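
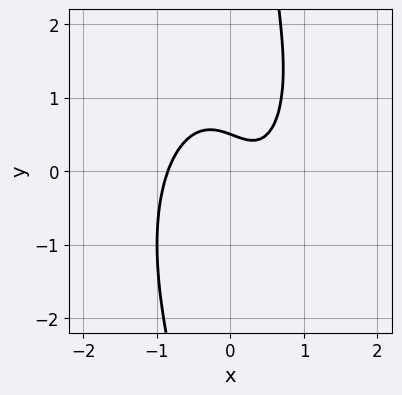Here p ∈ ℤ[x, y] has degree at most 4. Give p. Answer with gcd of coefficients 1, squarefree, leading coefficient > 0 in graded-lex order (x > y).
The degree is 3 — a generic line meets the curve in up to 3 points.
Solving for integer coefficients yields p as stated.

3*x^3 + x*y^2 - x - 2*y + 1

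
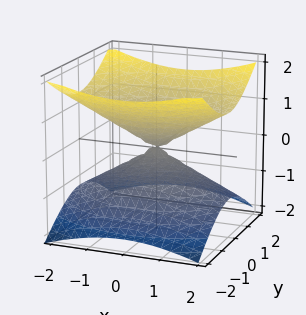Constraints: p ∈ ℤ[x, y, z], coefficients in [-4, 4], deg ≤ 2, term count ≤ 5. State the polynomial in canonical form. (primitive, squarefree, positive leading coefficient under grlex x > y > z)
1. Degree: a double cone through the origin; a quadric, so deg p = 2.
2. Symmetries: the z ↦ −z reflection is a symmetry, so z appears only in even powers; mirror symmetry x ↦ −x ⇒ only even powers of x; it's symmetric under y → −y, forcing even powers of y.
3. Checking where it meets the axes: it meets the z-axis at z = 0 (among the integer gridlines); one y-axis crossing is at y = 0; it crosses the x-axis at the gridline x = 0.
4. Putting this together gives p.

x^2 + 2*y^2 - 3*z^2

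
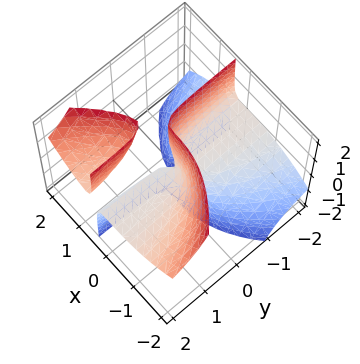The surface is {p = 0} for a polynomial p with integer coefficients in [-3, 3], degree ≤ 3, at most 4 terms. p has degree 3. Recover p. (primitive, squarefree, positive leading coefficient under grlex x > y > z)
x^3 - 2*x*y*z + y*z

First, the picture has 3 separate pieces. They look like related sheets of one shape, so recover p as a whole.
Then, degree: no degree-2 surface has this shape, so deg p = 3.
Then, reading off the gridlines: the visible y-axis segment lies entirely on the surface; it meets the x-axis at x = 0 (among the integer gridlines); the visible z-axis segment lies entirely on the surface.
Finally, fitting integer coefficients to these (and the overall shape) gives p.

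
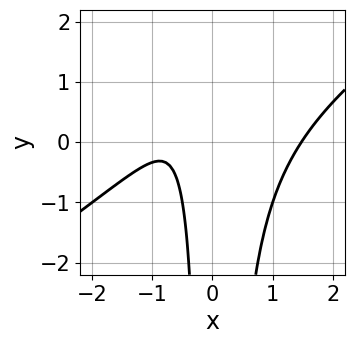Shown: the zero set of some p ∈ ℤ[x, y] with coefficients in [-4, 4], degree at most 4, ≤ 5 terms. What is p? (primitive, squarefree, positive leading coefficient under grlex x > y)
2*x^3 - 3*x^2*y - 3*x - 2

(a) Degree: no degree-2 curve has this shape, so deg p = 3.
(b) Against the integer gridlines: it misses every integer gridline on the y-axis.
(c) Assembling these constraints gives the stated polynomial.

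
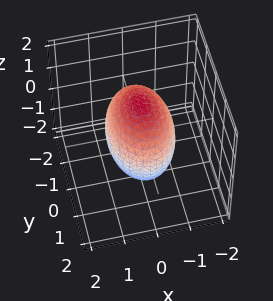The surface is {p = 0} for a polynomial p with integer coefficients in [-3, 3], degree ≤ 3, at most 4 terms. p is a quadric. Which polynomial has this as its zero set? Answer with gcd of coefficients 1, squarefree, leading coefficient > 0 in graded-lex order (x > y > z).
2*x^2 + y^2 + z^2 - 2

First, the degree is 2 — a closed, bounded, convex surface; a quadric.
Next, symmetries: the y ↦ −y reflection is a symmetry, so y appears only in even powers; the x ↦ −x reflection is a symmetry, so x appears only in even powers; it's symmetric under z → −z, forcing even powers of z.
Then, observable constraints: among the integer gridlines, it crosses the x-axis at x ∈ {-1, 1}.
Finally, these observations pin down the coefficients.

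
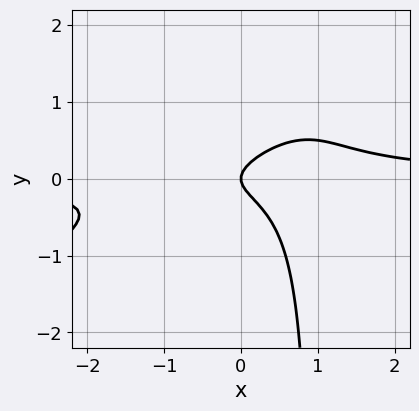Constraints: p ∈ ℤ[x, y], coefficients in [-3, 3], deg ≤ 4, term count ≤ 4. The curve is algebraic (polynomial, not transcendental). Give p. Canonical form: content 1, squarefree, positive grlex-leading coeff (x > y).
2*x^2*y - 3*x*y^2 + 3*y^2 - x

1. deg p = 3. A generic line meets the curve in up to 3 points.
2. Checking where it meets the axes: one x-axis crossing is at x = 0; one y-axis crossing is at y = 0.
3. Together with the visible shape, these determine p as stated.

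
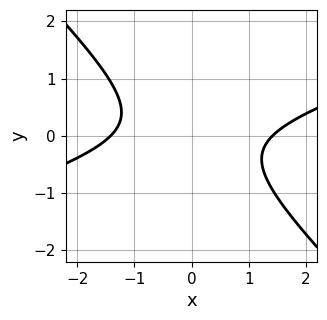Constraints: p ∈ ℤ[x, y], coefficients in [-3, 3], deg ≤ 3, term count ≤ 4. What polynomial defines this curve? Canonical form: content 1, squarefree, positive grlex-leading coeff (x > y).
x^2 - 2*x*y - 3*y^2 - 2

1. Degree: the shape is more complex than any degree-1 curve, so deg p = 2.
2. Observable constraints: it misses every integer gridline on the y-axis.
3. The integer polynomial consistent with all of this is the stated p.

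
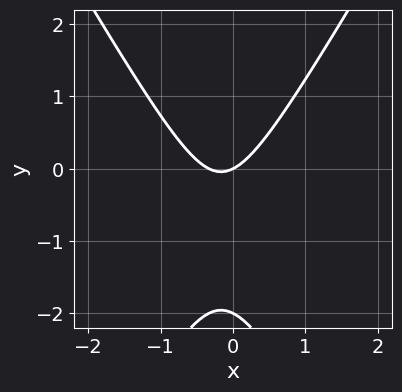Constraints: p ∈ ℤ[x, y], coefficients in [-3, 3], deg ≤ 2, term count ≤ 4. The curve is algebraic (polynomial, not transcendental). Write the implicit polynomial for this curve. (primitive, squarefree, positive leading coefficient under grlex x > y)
(a) The degree is 2 — the shape is more complex than any degree-1 curve.
(b) From the axis intercepts and sections: the y-axis gridline crossings are at y ∈ {-2, 0}; it crosses the x-axis at the gridline x = 0.
(c) Assembling these constraints gives the stated polynomial.

3*x^2 - y^2 + x - 2*y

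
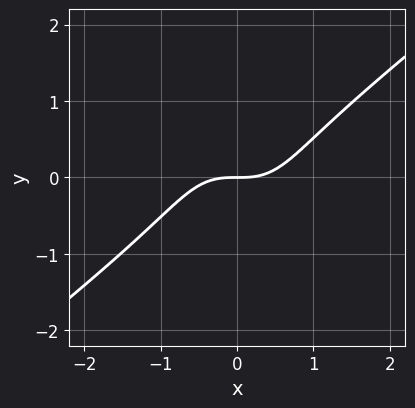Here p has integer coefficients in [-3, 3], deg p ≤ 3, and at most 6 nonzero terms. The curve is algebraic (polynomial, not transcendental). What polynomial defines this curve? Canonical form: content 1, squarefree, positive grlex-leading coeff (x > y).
First, the degree is 3 — a generic line meets the curve in up to 3 points.
Next, observable constraints: it meets the y-axis at y = 0 (among the integer gridlines); it meets the x-axis at x = 0 (among the integer gridlines).
Finally, together with the visible shape, these determine p as stated.

3*x^3 - 2*x^2*y - 3*y^3 - 3*y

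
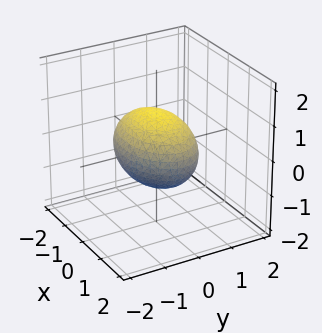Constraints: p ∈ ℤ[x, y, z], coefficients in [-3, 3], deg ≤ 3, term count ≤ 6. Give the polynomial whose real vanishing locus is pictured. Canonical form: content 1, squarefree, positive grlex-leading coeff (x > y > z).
x^2 + 2*y^2 + 2*z^2 - 2

First, degree: a closed, bounded, convex surface; a quadric, so deg p = 2.
Next, symmetries: mirror symmetry z ↦ −z ⇒ only even powers of z; mirror symmetry y ↦ −y ⇒ only even powers of y; the x ↦ −x reflection is a symmetry, so x appears only in even powers.
Next, from the axis intercepts and sections: among the integer gridlines, it crosses the y-axis at y ∈ {-1, 1}; among the integer gridlines, it crosses the z-axis at z ∈ {-1, 1}.
Finally, solving for integer coefficients yields p as stated.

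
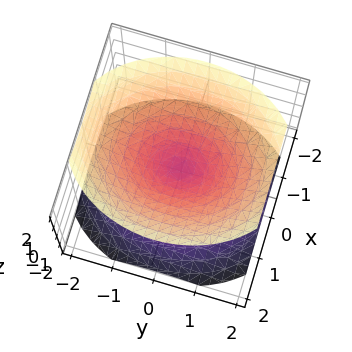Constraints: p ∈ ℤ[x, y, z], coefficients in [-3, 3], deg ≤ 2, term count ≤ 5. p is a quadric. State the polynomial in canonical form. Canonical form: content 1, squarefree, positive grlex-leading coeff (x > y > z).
3*x^2 + 2*y^2 - 3*z^2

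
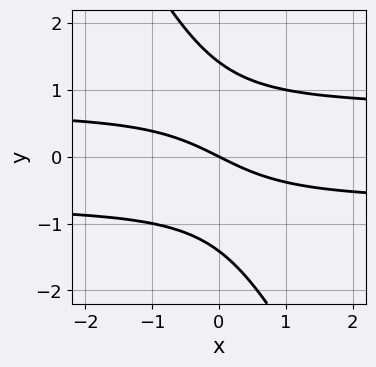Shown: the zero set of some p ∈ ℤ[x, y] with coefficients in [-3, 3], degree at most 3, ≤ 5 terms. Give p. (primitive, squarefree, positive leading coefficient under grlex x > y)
2*x*y^2 + y^3 - x - 2*y

(a) Degree: the shape is more complex than any degree-2 curve, so deg p = 3.
(b) Checking where it meets the axes: it meets the y-axis at y = 0 (among the integer gridlines); it meets the x-axis at x = 0 (among the integer gridlines).
(c) Putting this together gives p.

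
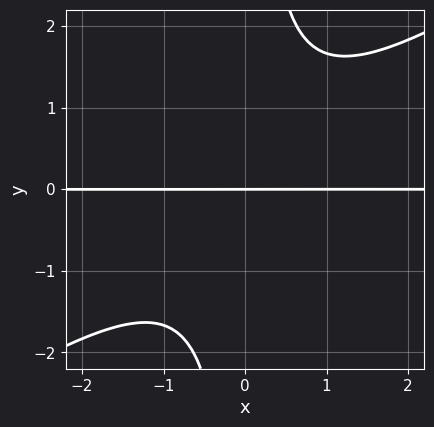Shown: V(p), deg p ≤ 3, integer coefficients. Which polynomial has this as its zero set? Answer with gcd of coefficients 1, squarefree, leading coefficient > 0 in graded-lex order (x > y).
First, the degree is 3 — the shape is more complex than any degree-2 curve.
Next, checking where it meets the axes: it meets the y-axis at y = 0 (among the integer gridlines); the visible x-axis segment lies entirely on the curve.
Finally, fitting integer coefficients to these (and the overall shape) gives p.

2*x^2*y - 3*x*y^2 + 3*y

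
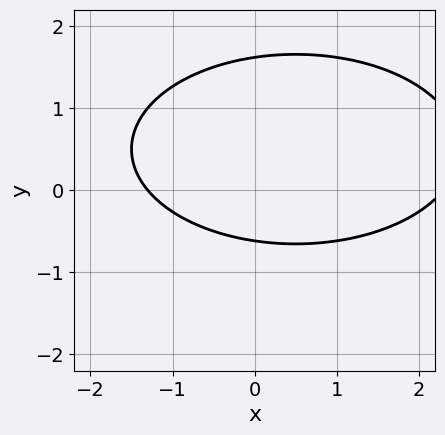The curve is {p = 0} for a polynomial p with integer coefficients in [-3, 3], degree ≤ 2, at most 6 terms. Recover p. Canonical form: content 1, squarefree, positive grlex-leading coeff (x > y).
x^2 + 3*y^2 - x - 3*y - 3

The degree is 2 — no degree-1 curve has this shape.
Putting this together gives p.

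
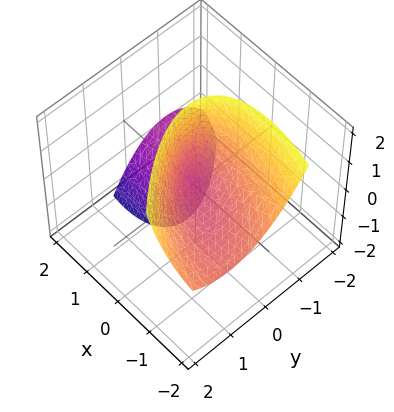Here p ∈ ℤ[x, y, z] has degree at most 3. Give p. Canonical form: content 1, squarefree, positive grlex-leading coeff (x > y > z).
x^2 + 2*x*y + 2*x*z + 2*y^2 - z

1. I count 2 distinct pieces. Treating them together as one polynomial.
2. deg p = 2. A generic line meets the surface in up to 2 points.
3. From the axis intercepts and sections: it crosses the x-axis at the gridline x = 0; it meets the z-axis at z = 0 (among the integer gridlines); it meets the y-axis at y = 0 (among the integer gridlines).
4. Assembling these constraints gives the stated polynomial.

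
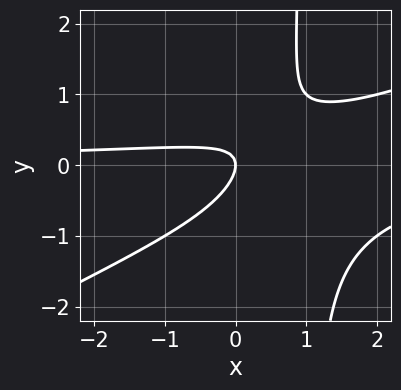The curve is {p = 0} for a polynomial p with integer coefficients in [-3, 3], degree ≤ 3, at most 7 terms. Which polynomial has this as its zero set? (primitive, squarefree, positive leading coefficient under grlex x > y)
x^2*y - 2*x*y^2 - 2*x*y + 2*y^2 + x

1. The degree is 3 — the shape is more complex than any degree-2 curve.
2. Observable constraints: it crosses the x-axis at the gridline x = 0; it crosses the y-axis at the gridline y = 0.
3. Matching integer coefficients to the picture gives p.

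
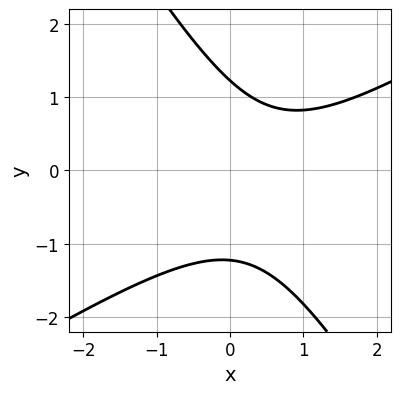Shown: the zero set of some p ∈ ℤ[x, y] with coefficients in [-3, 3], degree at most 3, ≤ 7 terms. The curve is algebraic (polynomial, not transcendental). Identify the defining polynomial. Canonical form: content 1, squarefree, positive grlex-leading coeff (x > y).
The degree is 2 — the shape is more complex than any degree-1 curve.
From the axis intercepts and sections: it misses every integer gridline on the x-axis.
Matching integer coefficients to the picture gives p.

2*x^2 - 2*x*y - 2*y^2 - 2*x + 3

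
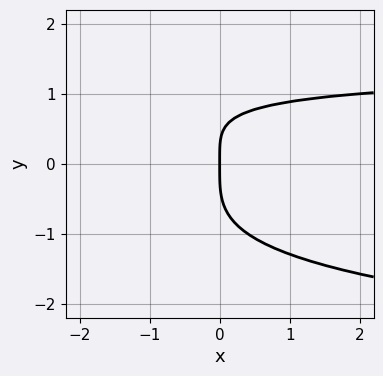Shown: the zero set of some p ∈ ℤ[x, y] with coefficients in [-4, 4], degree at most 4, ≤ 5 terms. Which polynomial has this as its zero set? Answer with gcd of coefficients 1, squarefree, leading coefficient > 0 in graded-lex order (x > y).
Degree: the shape is more complex than any degree-3 curve, so deg p = 4.
From the axis intercepts and sections: one y-axis crossing is at y = 0; it crosses the x-axis at the gridline x = 0.
These observations pin down the coefficients.

2*y^4 + 2*x*y - 3*x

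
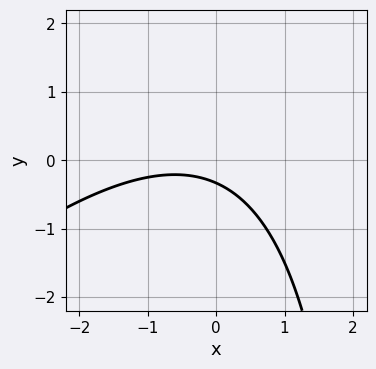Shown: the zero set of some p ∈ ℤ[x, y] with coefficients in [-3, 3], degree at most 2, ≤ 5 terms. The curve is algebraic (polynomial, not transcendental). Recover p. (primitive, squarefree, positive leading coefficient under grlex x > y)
x^2 - x*y + x + 3*y + 1

The degree is 2 — the shape is more complex than any degree-1 curve.
Against the integer gridlines: it misses every integer gridline on the x-axis.
Solving for integer coefficients yields p as stated.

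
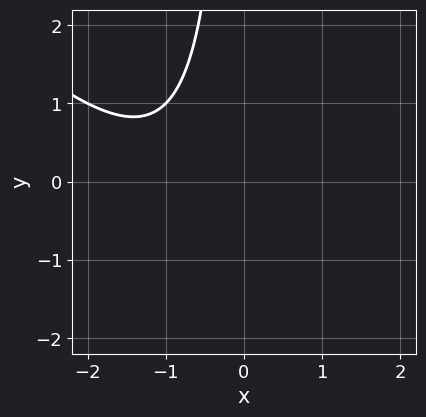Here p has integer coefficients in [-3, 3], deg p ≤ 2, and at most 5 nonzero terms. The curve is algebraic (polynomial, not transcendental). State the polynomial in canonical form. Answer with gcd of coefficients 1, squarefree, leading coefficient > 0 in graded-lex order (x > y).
1. Degree: a generic line meets the curve in up to 2 points, so deg p = 2.
2. Checking where it meets the axes: the curve avoids every integer y-axis point in the box; no x-intercept at any integer in the box.
3. Fitting integer coefficients to these (and the overall shape) gives p.

x^2 + x*y + 2*x + 2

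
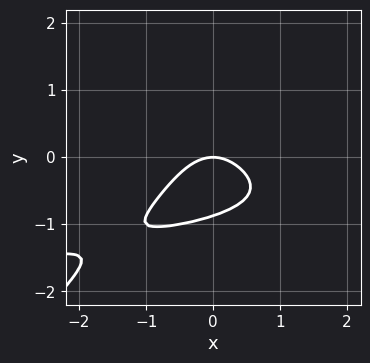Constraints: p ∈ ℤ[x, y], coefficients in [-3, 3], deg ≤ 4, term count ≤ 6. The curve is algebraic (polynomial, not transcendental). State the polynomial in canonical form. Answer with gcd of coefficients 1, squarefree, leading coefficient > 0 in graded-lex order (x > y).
3*x*y^3 - 3*y^4 - 2*x^2 - 2*y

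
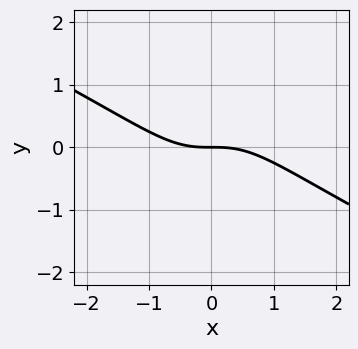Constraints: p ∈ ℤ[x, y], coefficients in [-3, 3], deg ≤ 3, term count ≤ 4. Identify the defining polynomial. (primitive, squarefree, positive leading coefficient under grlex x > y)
x^3 + 2*x^2*y + 2*y

First, deg p = 3. A generic line meets the curve in up to 3 points.
Next, checking where it meets the axes: it crosses the x-axis at the gridline x = 0; it meets the y-axis at y = 0 (among the integer gridlines).
Finally, matching integer coefficients to the picture gives p.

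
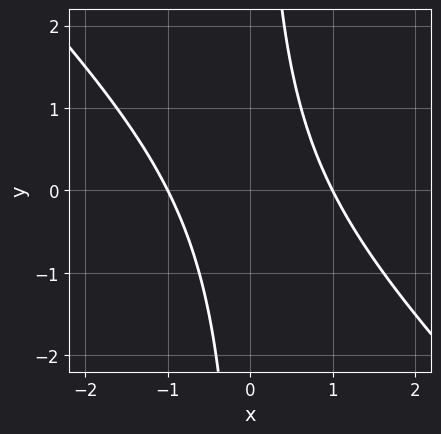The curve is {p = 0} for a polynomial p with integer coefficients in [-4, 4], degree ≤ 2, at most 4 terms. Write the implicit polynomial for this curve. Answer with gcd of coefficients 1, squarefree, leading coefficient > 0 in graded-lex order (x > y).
x^2 + x*y - 1

(a) The degree is 2 — a generic line meets the curve in up to 2 points.
(b) From the axis intercepts and sections: the curve avoids every integer y-axis point in the box; the x-axis gridline crossings are at x ∈ {-1, 1}.
(c) Matching integer coefficients to the picture gives p.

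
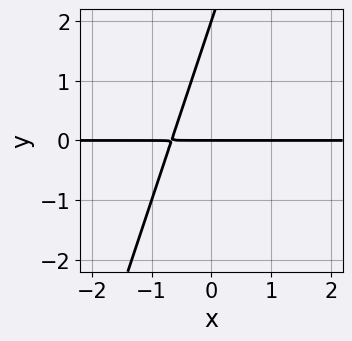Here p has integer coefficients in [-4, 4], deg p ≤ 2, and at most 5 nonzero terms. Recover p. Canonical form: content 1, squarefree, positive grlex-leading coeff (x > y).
First, the degree is 2 — the shape is more complex than any degree-1 curve.
Next, observable constraints: the visible x-axis segment lies entirely on the curve; the y-axis gridline crossings are at y ∈ {0, 2}.
Finally, fitting integer coefficients to these (and the overall shape) gives p.

3*x*y - y^2 + 2*y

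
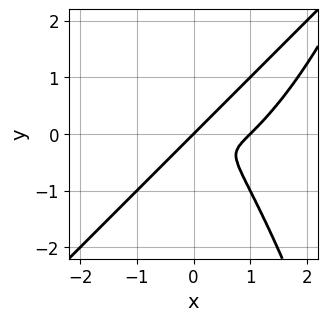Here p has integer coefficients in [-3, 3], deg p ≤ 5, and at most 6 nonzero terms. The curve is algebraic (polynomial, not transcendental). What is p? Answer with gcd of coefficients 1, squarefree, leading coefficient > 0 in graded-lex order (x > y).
Degree: no degree-3 curve has this shape, so deg p = 4.
Checking where it meets the axes: it crosses the y-axis at the gridline y = 0; among the integer gridlines, it crosses the x-axis at x ∈ {0, 1}.
Assembling these constraints gives the stated polynomial.

x^4 - x^3*y - x^3 + y^3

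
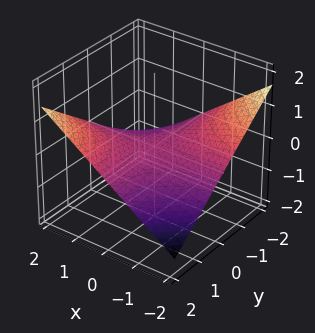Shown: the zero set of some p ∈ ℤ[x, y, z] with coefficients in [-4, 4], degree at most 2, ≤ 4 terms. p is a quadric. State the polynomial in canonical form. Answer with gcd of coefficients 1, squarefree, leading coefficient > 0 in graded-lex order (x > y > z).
x*y - 3*z

Degree: a saddle surface; a quadric, so deg p = 2.
Reading off the gridlines: it crosses the z-axis at the gridline z = 0; the visible x-axis segment lies entirely on the surface; every point of the y-axis in the box is on the surface.
These observations pin down the coefficients.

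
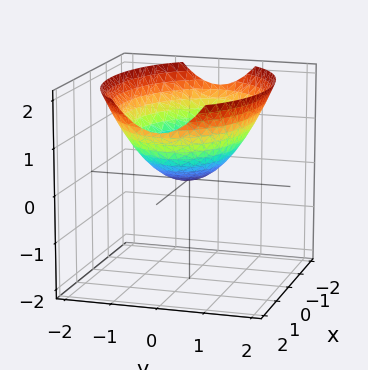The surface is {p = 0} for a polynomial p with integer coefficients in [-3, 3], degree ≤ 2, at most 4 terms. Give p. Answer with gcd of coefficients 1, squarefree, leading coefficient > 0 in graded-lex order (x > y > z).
(a) deg p = 2. A single bowl opening along one axis; a quadric.
(b) Symmetries: mirror symmetry x ↦ −x ⇒ only even powers of x; it's symmetric under y → −y, forcing even powers of y.
(c) Against the integer gridlines: it meets the y-axis at y = 0 (among the integer gridlines); one x-axis crossing is at x = 0; it crosses the z-axis at the gridline z = 0.
(d) The integer polynomial consistent with all of this is the stated p.

x^2 + 2*y^2 - 3*z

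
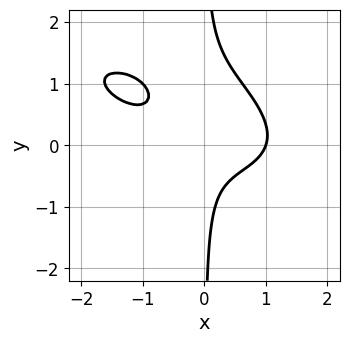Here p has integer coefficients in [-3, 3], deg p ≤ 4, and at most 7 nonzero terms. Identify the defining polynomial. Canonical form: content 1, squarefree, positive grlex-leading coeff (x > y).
1. The degree is 3 — a generic line meets the curve in up to 3 points.
2. Observable constraints: the curve avoids every integer y-axis point in the box; one x-axis crossing is at x = 1.
3. Matching integer coefficients to the picture gives p.

x^3 + 2*x^2*y + 3*x*y^2 - 3*x*y - 1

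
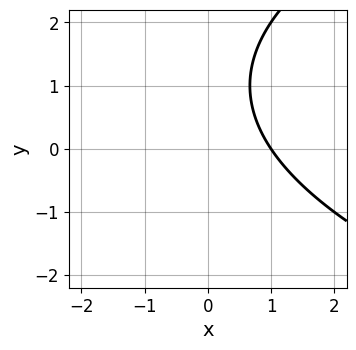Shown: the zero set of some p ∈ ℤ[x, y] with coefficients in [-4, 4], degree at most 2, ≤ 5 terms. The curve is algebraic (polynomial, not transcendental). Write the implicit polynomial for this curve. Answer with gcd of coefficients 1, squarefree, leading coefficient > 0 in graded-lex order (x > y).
(a) deg p = 2. A generic line meets the curve in up to 2 points.
(b) Observable constraints: the curve avoids every integer y-axis point in the box; it crosses the x-axis at the gridline x = 1.
(c) Assembling these constraints gives the stated polynomial.

y^2 - 3*x - 2*y + 3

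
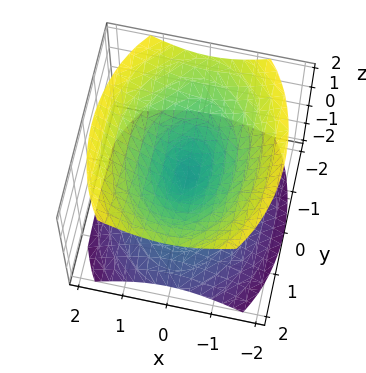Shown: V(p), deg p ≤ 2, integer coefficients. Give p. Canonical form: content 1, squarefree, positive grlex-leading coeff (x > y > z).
2*x^2 + y^2 - 2*z^2

First, I count 2 distinct pieces. They look like related sheets of one shape, so recover p as a whole.
Then, degree: a double cone through the origin; a quadric, so deg p = 2.
Next, symmetries: mirror symmetry z ↦ −z ⇒ only even powers of z; the y ↦ −y reflection is a symmetry, so y appears only in even powers; mirror symmetry x ↦ −x ⇒ only even powers of x.
Next, reading off the gridlines: it crosses the z-axis at the gridline z = 0; it meets the x-axis at x = 0 (among the integer gridlines).
Finally, putting this together gives p.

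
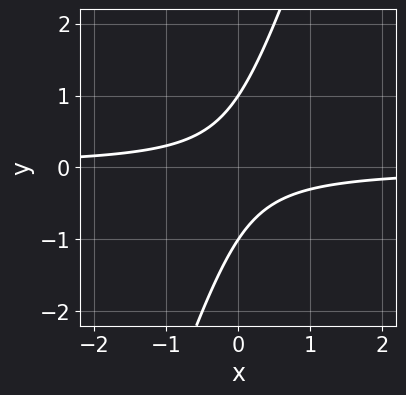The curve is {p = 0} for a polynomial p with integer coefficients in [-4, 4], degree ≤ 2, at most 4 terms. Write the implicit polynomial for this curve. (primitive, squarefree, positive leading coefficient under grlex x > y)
3*x*y - y^2 + 1

1. The degree is 2 — the shape is more complex than any degree-1 curve.
2. From the visible intercepts: it misses every integer gridline on the x-axis; the y-axis gridline crossings are at y ∈ {-1, 1}.
3. Matching integer coefficients to the picture gives p.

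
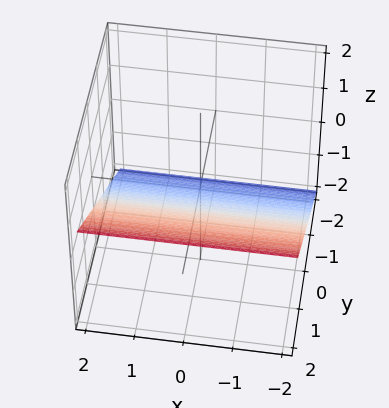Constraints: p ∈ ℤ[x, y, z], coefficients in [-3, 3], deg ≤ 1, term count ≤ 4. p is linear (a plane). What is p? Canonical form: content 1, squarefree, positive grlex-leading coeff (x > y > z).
First, deg p = 1. Every cross-section is a straight line — this is a plane.
Next, from the axis intercepts and sections: it misses every integer gridline on the x-axis; one y-axis crossing is at y = 1.
Finally, together with the visible shape, these determine p as stated.

2*y - 3*z - 2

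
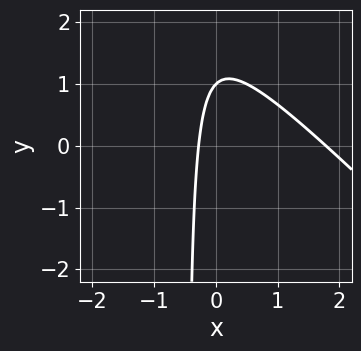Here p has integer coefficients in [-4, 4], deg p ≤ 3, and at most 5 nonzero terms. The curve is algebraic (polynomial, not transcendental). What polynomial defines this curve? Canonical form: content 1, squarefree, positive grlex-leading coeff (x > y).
2*x^2 + 2*x*y - 3*x + y - 1

deg p = 2.
Reading off the gridlines: it meets the y-axis at y = 1 (among the integer gridlines).
Matching integer coefficients to the picture gives p.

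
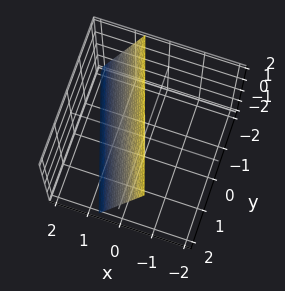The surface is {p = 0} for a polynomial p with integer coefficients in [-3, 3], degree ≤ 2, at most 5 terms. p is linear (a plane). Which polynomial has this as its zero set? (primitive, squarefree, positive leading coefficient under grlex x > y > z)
First, deg p = 1. Every cross-section is a straight line — this is a plane.
Next, from the visible intercepts: one y-axis crossing is at y = 2; it meets the z-axis at z = 2 (among the integer gridlines).
Finally, fitting integer coefficients to these (and the overall shape) gives p.

3*x + y + z - 2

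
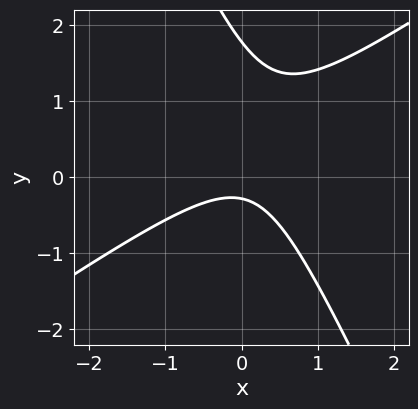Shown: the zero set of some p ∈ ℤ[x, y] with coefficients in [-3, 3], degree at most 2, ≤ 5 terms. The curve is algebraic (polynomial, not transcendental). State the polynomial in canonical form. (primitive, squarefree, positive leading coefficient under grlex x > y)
First, deg p = 2. A generic line meets the curve in up to 2 points.
Next, from the axis intercepts and sections: it misses every integer gridline on the x-axis.
Finally, these observations pin down the coefficients.

3*x^2 - 3*x*y - 2*y^2 + 3*y + 1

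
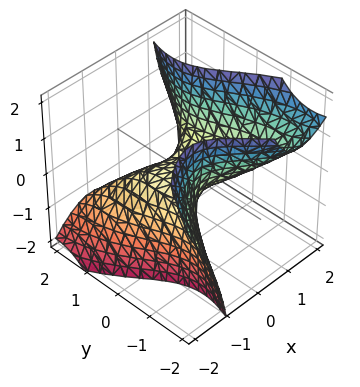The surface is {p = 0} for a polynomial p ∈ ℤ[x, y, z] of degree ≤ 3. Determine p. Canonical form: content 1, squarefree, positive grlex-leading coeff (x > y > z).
deg p = 3. The shape is more complex than any degree-2 surface.
From the axis intercepts and sections: it meets the x-axis at x = 0 (among the integer gridlines); it crosses the y-axis at the gridline y = 0.
These observations pin down the coefficients.

2*x^3 + 3*x*y*z - y^3 - 3*z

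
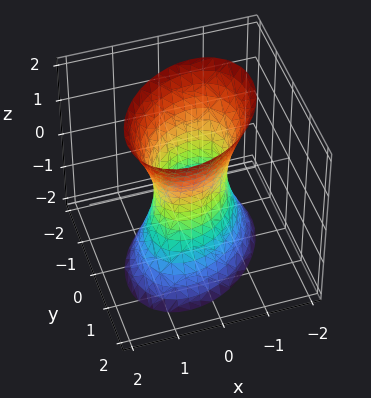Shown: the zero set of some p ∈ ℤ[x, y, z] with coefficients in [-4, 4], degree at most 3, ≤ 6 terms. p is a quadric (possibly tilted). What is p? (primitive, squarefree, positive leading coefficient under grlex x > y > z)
First, degree: no degree-1 surface has this shape, so deg p = 2.
Next, from the axis intercepts and sections: the surface avoids every integer z-axis point in the box.
Finally, fitting integer coefficients to these (and the overall shape) gives p.

3*x^2 - 2*x*y + 3*y^2 - z^2 - 2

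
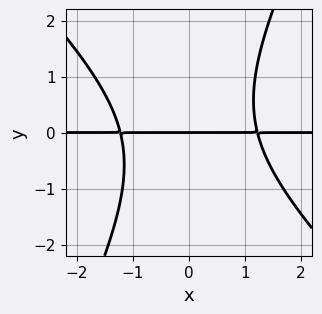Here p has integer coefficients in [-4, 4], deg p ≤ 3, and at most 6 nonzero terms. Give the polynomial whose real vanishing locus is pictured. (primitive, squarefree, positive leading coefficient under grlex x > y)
2*x^2*y + x*y^2 - y^3 - 3*y

First, deg p = 3. A generic line meets the curve in up to 3 points.
Then, observable constraints: it meets the y-axis at y = 0 (among the integer gridlines); the visible x-axis segment lies entirely on the curve.
Finally, together with the visible shape, these determine p as stated.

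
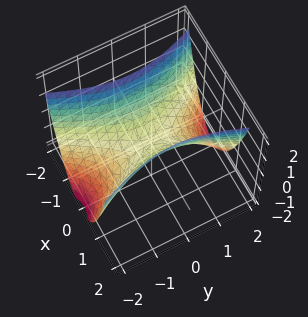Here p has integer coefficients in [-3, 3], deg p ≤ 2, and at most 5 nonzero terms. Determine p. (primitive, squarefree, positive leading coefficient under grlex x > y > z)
3*x^2 - y^2 - 2*z

1. The degree is 2 — a hyperbolic paraboloid; a quadric.
2. Symmetries: the x ↦ −x reflection is a symmetry, so x appears only in even powers; it's symmetric under y → −y, forcing even powers of y.
3. Observable constraints: one x-axis crossing is at x = 0; it meets the z-axis at z = 0 (among the integer gridlines); it meets the y-axis at y = 0 (among the integer gridlines).
4. The integer polynomial consistent with all of this is the stated p.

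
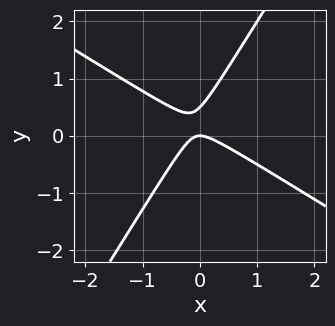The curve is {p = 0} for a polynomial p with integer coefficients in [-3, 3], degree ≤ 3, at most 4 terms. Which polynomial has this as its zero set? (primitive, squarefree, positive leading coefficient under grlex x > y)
First, deg p = 2. The shape is more complex than any degree-1 curve.
Next, reading off the gridlines: it meets the x-axis at x = 0 (among the integer gridlines); it meets the y-axis at y = 0 (among the integer gridlines).
Finally, solving for integer coefficients yields p as stated.

2*x^2 + 2*x*y - 2*y^2 + y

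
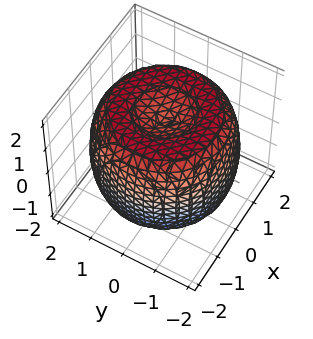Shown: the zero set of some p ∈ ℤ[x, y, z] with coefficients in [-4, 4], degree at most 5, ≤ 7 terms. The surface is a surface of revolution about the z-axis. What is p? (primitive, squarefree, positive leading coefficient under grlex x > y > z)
deg p = 4. No degree-3 surface has this shape.
Symmetries: rotational symmetry about the z-axis ⇒ p depends on x, y only through x² + y².
Observable constraints: a circular section at z = -1 has radius between 1 and 2.
Together with the visible shape, these determine p as stated.

x^4 + 2*x^2*y^2 + y^4 - 3*x^2 - 3*y^2 + 2*z^2 - 3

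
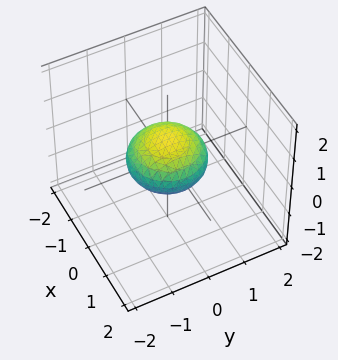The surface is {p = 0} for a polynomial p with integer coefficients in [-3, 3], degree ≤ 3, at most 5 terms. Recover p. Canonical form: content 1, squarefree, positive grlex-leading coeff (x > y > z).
First, deg p = 2. The shape is more complex than any degree-1 surface.
Then, by symmetry, every cross-section ⟂ z is a circle, so x, y appear only via x² + y².
Next, observable constraints: among the integer gridlines, it crosses the y-axis at y ∈ {-1, 1}; a circular section at z = 0 has radius exactly 1; the x-axis gridline crossings are at x ∈ {-1, 1}.
Finally, solving for integer coefficients yields p as stated.

x^2 + y^2 + 2*z^2 - 1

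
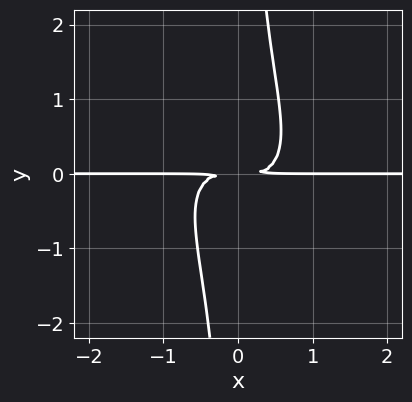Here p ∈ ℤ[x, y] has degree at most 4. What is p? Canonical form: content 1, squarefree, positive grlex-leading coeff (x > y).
x^3*y + x^2*y^2 + x*y^3 - y^2

First, the degree is 4 — a generic line meets the curve in up to 4 points.
Then, observable constraints: every point of the x-axis in the box is on the curve.
Finally, assembling these constraints gives the stated polynomial.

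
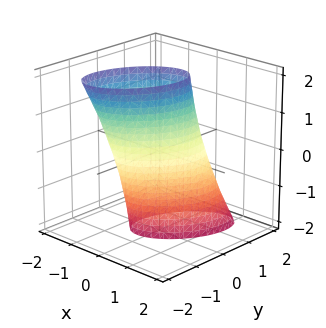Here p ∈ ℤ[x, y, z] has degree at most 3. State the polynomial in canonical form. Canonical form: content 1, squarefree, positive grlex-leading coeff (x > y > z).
First, the degree is 2 — the shape is more complex than any degree-1 surface.
Next, reading off the gridlines: no z-intercept at any integer in the box; the y-axis gridline crossings are at y ∈ {-1, 1}.
Finally, fitting integer coefficients to these (and the overall shape) gives p.

3*x^2 - 2*x*y + 2*y^2 + y*z - 2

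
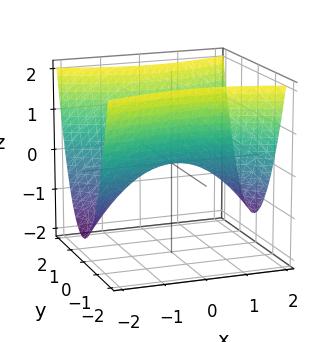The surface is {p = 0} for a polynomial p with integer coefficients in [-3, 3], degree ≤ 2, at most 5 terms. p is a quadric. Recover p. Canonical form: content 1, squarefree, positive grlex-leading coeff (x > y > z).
x^2 - 3*y^2 + 3*z

1. Degree: a saddle surface; a quadric, so deg p = 2.
2. Symmetries: it's symmetric under x → −x, forcing even powers of x; it's symmetric under y → −y, forcing even powers of y.
3. From the axis intercepts and sections: one y-axis crossing is at y = 0; it meets the x-axis at x = 0 (among the integer gridlines); it crosses the z-axis at the gridline z = 0.
4. These observations pin down the coefficients.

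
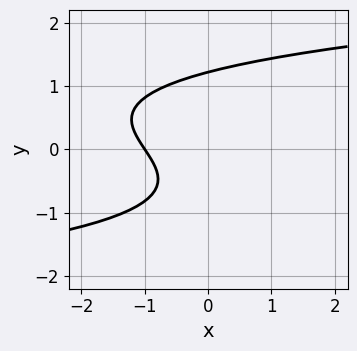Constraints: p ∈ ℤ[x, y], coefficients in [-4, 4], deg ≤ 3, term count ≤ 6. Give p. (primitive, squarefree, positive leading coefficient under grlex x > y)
(a) Degree: a generic line meets the curve in up to 3 points, so deg p = 3.
(b) From the visible intercepts: it meets the x-axis at x = -1 (among the integer gridlines).
(c) Matching integer coefficients to the picture gives p.

3*y^3 - 3*x - 2*y - 3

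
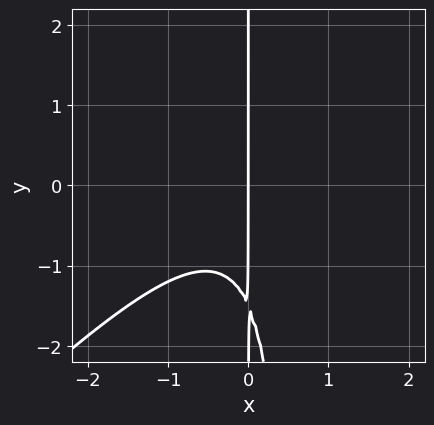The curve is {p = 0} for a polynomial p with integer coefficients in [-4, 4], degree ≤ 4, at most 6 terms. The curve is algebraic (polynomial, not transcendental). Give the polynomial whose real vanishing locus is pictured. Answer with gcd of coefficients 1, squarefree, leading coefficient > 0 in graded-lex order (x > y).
(a) The degree is 3 — a generic line meets the curve in up to 3 points.
(b) From the axis intercepts and sections: it meets the x-axis at x = 0 (among the integer gridlines); every point of the y-axis in the box is on the curve.
(c) Assembling these constraints gives the stated polynomial.

3*x^3 - 3*x^2*y + 2*x*y + 3*x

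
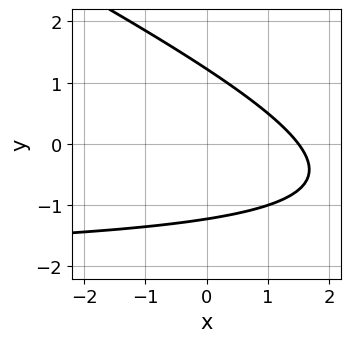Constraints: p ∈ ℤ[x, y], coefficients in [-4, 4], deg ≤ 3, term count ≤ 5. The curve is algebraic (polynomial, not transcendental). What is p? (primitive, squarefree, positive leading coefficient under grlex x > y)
x*y + 2*y^2 + 2*x - 3

(a) deg p = 2. The shape is more complex than any degree-1 curve.
(b) Solving for integer coefficients yields p as stated.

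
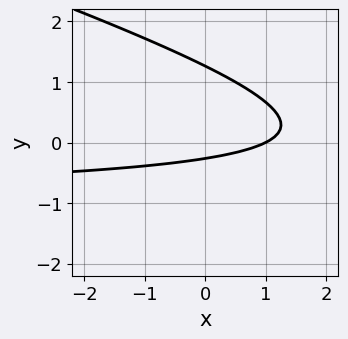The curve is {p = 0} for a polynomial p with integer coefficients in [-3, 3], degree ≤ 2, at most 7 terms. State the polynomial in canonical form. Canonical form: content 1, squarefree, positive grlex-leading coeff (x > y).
x*y + 3*y^2 + x - 3*y - 1

(a) The degree is 2 — no degree-1 curve has this shape.
(b) Reading off the gridlines: one x-axis crossing is at x = 1.
(c) These observations pin down the coefficients.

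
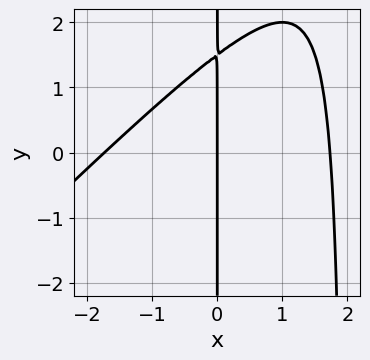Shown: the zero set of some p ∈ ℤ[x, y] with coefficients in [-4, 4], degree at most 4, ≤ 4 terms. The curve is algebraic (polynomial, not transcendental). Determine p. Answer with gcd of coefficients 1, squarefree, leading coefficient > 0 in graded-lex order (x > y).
x^3 - x^2*y + 2*x*y - 3*x

1. The degree is 3 — a generic line meets the curve in up to 3 points.
2. From the visible intercepts: one x-axis crossing is at x = 0; the visible y-axis segment lies entirely on the curve.
3. Solving for integer coefficients yields p as stated.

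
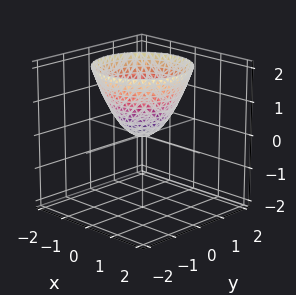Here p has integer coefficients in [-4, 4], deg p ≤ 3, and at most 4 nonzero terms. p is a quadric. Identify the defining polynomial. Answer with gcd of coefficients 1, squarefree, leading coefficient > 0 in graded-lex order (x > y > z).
x^2 + y^2 - z

First, the degree is 2 — a single bowl opening along one axis; a quadric.
Then, symmetries: every cross-section ⟂ z is a circle, so x, y appear only via x² + y².
Next, against the integer gridlines: a circular section at z = 1 has radius exactly 1; it meets the y-axis at y = 0 (among the integer gridlines); it meets the z-axis at z = 0 (among the integer gridlines); it meets the x-axis at x = 0 (among the integer gridlines).
Finally, assembling these constraints gives the stated polynomial.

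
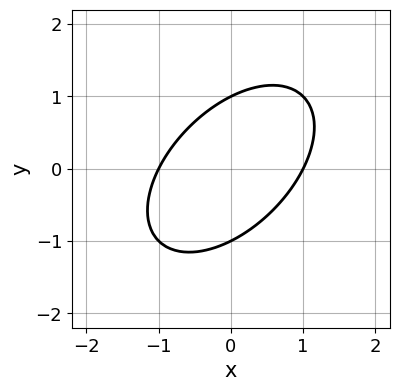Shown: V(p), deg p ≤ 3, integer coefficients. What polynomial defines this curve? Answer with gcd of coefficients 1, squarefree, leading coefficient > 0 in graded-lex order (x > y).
x^2 - x*y + y^2 - 1

The degree is 2 — no degree-1 curve has this shape.
Observable constraints: the x-axis gridline crossings are at x ∈ {-1, 1}; among the integer gridlines, it crosses the y-axis at y ∈ {-1, 1}.
Matching integer coefficients to the picture gives p.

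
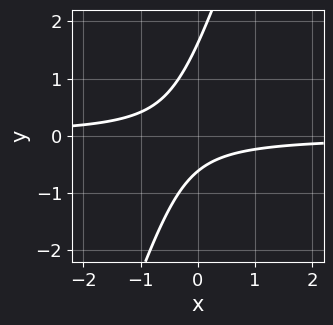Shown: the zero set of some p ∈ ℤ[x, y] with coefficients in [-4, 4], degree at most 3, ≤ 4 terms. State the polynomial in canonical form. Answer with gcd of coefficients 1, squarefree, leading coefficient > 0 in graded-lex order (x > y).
(a) The degree is 2 — the shape is more complex than any degree-1 curve.
(b) Observable constraints: it misses every integer gridline on the x-axis.
(c) Matching integer coefficients to the picture gives p.

3*x*y - y^2 + y + 1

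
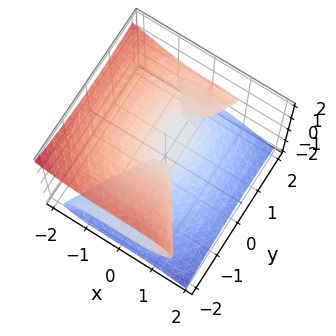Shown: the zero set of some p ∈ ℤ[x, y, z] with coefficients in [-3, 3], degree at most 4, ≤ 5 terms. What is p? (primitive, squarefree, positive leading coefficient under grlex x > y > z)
x^3 - y^2*z + 3*z^3 + y*z

Degree: a generic line meets the surface in up to 3 points, so deg p = 3.
From the axis intercepts and sections: it crosses the x-axis at the gridline x = 0; every point of the y-axis in the box is on the surface; it meets the z-axis at z = 0 (among the integer gridlines).
Together with the visible shape, these determine p as stated.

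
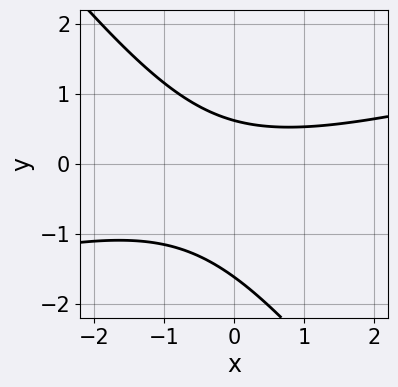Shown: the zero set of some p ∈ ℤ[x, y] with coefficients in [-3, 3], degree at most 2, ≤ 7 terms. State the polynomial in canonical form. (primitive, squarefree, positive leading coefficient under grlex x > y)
The degree is 2 — a generic line meets the curve in up to 2 points.
Reading off the gridlines: it misses every integer gridline on the x-axis.
The integer polynomial consistent with all of this is the stated p.

x^2 - 3*x*y - 3*y^2 - 3*y + 3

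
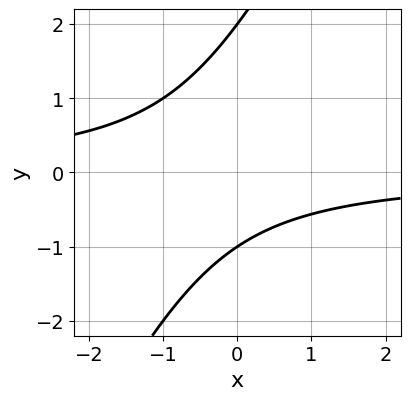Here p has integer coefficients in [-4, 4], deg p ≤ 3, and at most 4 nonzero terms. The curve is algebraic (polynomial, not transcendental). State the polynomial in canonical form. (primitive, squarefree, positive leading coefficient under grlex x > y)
2*x*y - y^2 + y + 2

The degree is 2 — a generic line meets the curve in up to 2 points.
Reading off the gridlines: the y-axis gridline crossings are at y ∈ {-1, 2}; the curve avoids every integer x-axis point in the box.
Matching integer coefficients to the picture gives p.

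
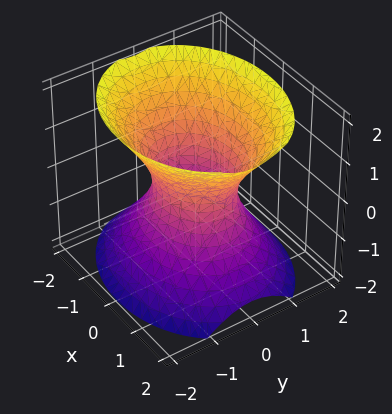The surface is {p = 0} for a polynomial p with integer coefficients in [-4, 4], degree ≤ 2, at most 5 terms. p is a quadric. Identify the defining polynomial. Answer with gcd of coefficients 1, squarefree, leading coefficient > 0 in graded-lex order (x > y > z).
First, the degree is 2 — an hourglass — one-sheet hyperboloid; a quadric.
Then, symmetries: it's symmetric under z → −z, forcing even powers of z; it's symmetric under x → −x, forcing even powers of x; mirror symmetry y ↦ −y ⇒ only even powers of y.
Then, observable constraints: among the integer gridlines, it crosses the x-axis at x ∈ {-1, 1}; no z-intercept at any integer in the box.
Finally, the integer polynomial consistent with all of this is the stated p.

2*x^2 + 3*y^2 - 2*z^2 - 2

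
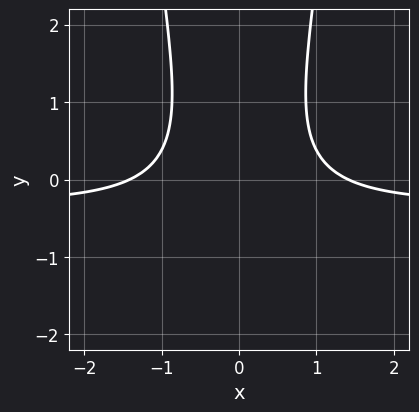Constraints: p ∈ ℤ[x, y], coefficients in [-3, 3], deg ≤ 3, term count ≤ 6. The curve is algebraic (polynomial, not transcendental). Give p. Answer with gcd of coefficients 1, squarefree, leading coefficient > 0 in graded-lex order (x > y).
3*x^2*y + x^2 - y^2 - 2

1. Degree: the shape is more complex than any degree-2 curve, so deg p = 3.
2. Symmetries: mirror symmetry x ↦ −x ⇒ only even powers of x.
3. Reading off the gridlines: no y-intercept at any integer in the box.
4. Putting this together gives p.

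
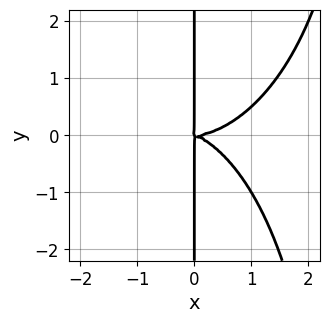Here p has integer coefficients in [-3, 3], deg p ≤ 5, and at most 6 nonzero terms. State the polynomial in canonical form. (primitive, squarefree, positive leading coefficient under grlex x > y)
First, degree: a generic line meets the curve in up to 4 points, so deg p = 4.
Next, from the visible intercepts: the visible y-axis segment lies entirely on the curve.
Finally, matching integer coefficients to the picture gives p.

x^4 + x^2*y^2 - x^2*y - 3*x*y^2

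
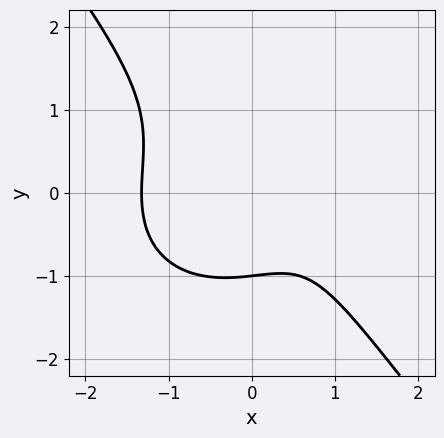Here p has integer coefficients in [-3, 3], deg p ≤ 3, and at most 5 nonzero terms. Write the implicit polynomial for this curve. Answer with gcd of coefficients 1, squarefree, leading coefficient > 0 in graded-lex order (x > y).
First, deg p = 3.
Then, against the integer gridlines: it meets the y-axis at y = -1 (among the integer gridlines).
Finally, putting this together gives p.

3*x^3 + 2*x*y^2 + 3*y^3 - 3*x + 3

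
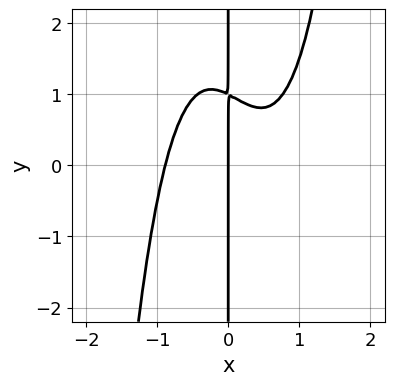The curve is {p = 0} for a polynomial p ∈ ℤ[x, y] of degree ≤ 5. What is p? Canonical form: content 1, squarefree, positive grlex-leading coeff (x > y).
3*x^4 - x^3 - x^2 - 2*x*y + 2*x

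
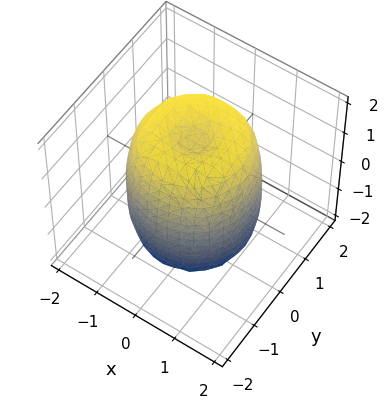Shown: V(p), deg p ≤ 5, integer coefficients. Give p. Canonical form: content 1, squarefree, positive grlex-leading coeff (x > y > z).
1. deg p = 4. A generic line meets the surface in up to 4 points.
2. Symmetries: rotational symmetry about the z-axis ⇒ p depends on x, y only through x² + y².
3. From the axis intercepts and sections: a circular section at z = -1 has radius between 1 and 2.
4. These observations pin down the coefficients.

2*x^4 + 4*x^2*y^2 + 2*y^4 - 3*x^2 - 3*y^2 + z^2 - 2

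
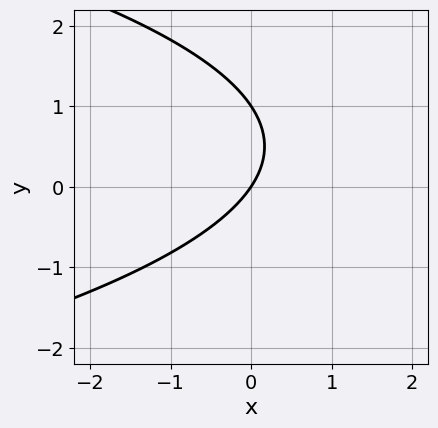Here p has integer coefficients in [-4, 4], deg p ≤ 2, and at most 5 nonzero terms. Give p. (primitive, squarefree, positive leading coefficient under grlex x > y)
First, deg p = 2. No degree-1 curve has this shape.
Next, from the visible intercepts: it crosses the x-axis at the gridline x = 0; the y-axis gridline crossings are at y ∈ {0, 1}.
Finally, the integer polynomial consistent with all of this is the stated p.

2*y^2 + 3*x - 2*y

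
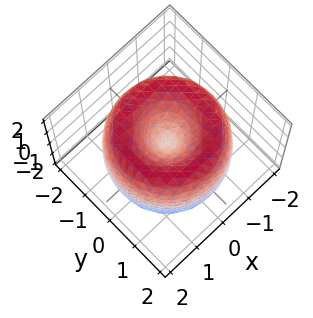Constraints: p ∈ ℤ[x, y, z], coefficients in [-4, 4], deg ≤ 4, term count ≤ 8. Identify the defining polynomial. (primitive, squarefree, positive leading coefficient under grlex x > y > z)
(a) The degree is 4 — the shape is more complex than any degree-3 surface.
(b) Symmetry: the z-axis is an axis of rotation, so x and y enter only as x² + y².
(c) Reading off the gridlines: a circular section at z = 0 has radius between 1 and 2; it crosses the y-axis at the gridline y = 0; it crosses the z-axis at the gridline z = 0; one x-axis crossing is at x = 0.
(d) Together with the visible shape, these determine p as stated.

x^4 + 2*x^2*y^2 + y^4 - 3*x^2 - 3*y^2 + z^2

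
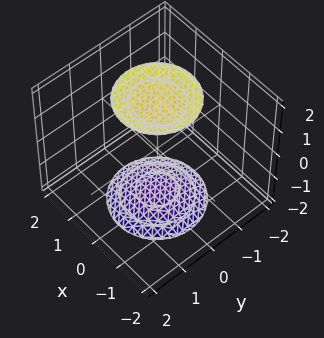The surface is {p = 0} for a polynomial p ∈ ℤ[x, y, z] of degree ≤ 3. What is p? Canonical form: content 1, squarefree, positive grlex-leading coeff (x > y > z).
x^2 + y^2 - z^2 + 3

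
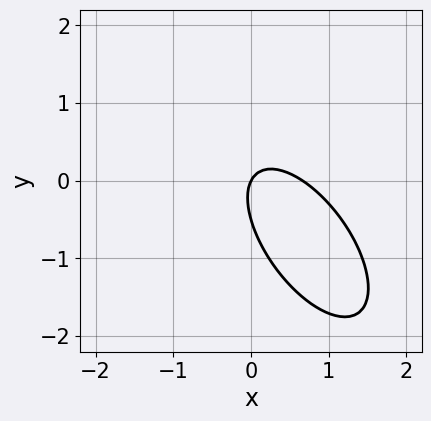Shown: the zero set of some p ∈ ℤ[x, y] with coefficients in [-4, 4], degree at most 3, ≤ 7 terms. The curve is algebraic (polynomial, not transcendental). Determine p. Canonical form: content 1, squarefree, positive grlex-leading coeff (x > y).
First, deg p = 2. The shape is more complex than any degree-1 curve.
Next, from the axis intercepts and sections: one x-axis crossing is at x = 0; it crosses the y-axis at the gridline y = 0.
Finally, the integer polynomial consistent with all of this is the stated p.

3*x^2 + 3*x*y + 2*y^2 - 2*x + y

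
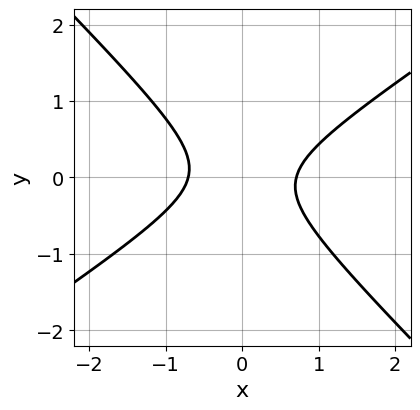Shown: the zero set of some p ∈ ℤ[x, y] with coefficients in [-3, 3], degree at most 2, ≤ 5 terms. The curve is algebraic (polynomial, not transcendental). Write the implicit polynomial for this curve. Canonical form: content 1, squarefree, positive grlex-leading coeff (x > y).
2*x^2 - x*y - 3*y^2 - 1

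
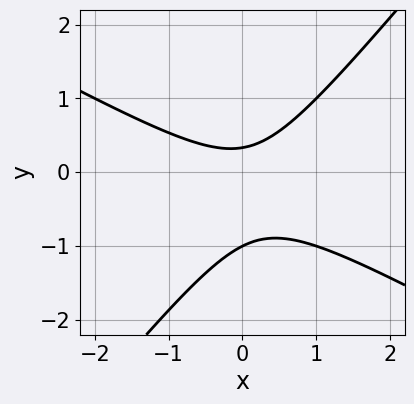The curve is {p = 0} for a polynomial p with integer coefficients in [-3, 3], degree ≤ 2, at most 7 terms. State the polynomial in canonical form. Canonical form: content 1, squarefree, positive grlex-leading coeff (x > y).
2*x^2 + 2*x*y - 3*y^2 - 2*y + 1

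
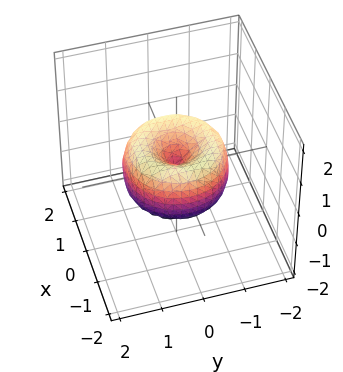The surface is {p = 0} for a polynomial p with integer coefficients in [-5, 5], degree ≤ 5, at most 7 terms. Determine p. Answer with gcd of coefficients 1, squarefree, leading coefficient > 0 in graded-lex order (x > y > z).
2*x^4 + 4*x^2*y^2 + 2*y^4 - 3*x^2 - 3*y^2 + 2*z^2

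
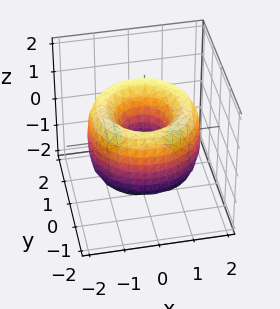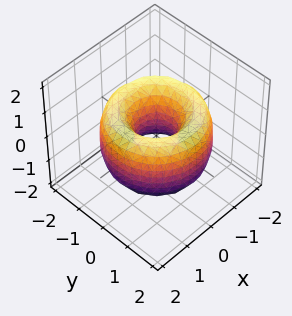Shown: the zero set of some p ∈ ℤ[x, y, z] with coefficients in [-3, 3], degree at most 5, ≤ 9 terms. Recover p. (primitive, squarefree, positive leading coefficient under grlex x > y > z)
1. The degree is 4 — a generic line meets the surface in up to 4 points.
2. Symmetry: the surface is invariant under rotation about z: p = q(x² + y², z).
3. From the axis intercepts and sections: it misses every integer gridline on the z-axis; a circular section at z = 0 has radius between 0 and 1.
4. Putting this together gives p.

x^4 + 2*x^2*y^2 + y^4 - 3*x^2 - 3*y^2 + z^2 + 1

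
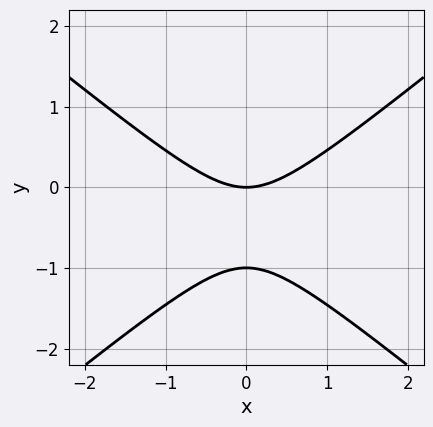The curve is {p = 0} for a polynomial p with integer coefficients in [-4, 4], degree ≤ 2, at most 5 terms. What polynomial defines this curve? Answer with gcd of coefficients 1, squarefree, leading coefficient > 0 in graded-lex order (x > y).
2*x^2 - 3*y^2 - 3*y

(a) deg p = 2. The shape is more complex than any degree-1 curve.
(b) Symmetries: mirror symmetry x ↦ −x ⇒ only even powers of x.
(c) From the visible intercepts: it crosses the x-axis at the gridline x = 0; the y-axis gridline crossings are at y ∈ {-1, 0}.
(d) The integer polynomial consistent with all of this is the stated p.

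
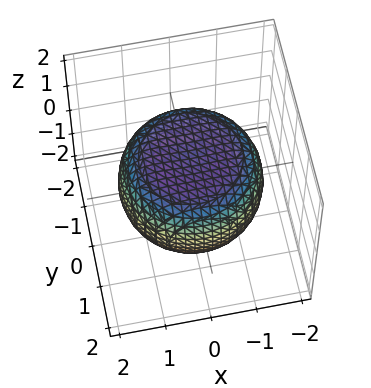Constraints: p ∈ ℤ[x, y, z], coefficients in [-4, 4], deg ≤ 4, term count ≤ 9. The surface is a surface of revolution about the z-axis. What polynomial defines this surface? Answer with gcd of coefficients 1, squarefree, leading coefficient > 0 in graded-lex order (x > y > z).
x^4 + 2*x^2*y^2 + y^4 - x^2 - y^2 + 3*z^2 - 3

(a) deg p = 4.
(b) By symmetry, the surface is invariant under rotation about z: p = q(x² + y², z).
(c) Checking where it meets the axes: a circular section at z = -1 has radius exactly 1; the z-axis gridline crossings are at z ∈ {-1, 1}.
(d) The integer polynomial consistent with all of this is the stated p.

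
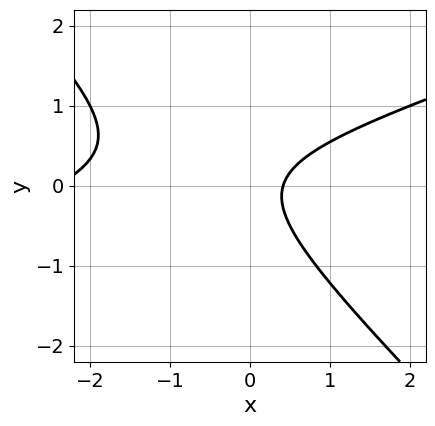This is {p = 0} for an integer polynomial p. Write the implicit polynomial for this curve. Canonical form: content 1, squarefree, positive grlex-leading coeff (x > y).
x^2 - 2*x*y - 3*y^2 + 2*x - 1

(a) The degree is 2 — the shape is more complex than any degree-1 curve.
(b) Observable constraints: it misses every integer gridline on the y-axis.
(c) Fitting integer coefficients to these (and the overall shape) gives p.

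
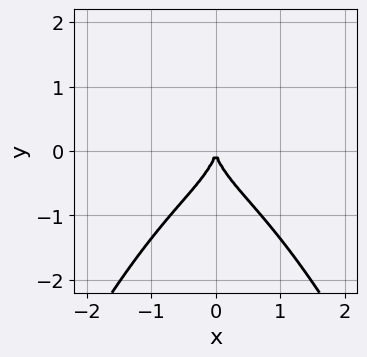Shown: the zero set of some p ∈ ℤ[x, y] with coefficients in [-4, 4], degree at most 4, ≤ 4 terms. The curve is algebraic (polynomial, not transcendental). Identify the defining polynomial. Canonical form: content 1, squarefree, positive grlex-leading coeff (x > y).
2*x^4 + 2*y^3 + 3*x^2

1. The degree is 4 — a generic line meets the curve in up to 4 points.
2. Symmetries: it's symmetric under x → −x, forcing even powers of x.
3. Observable constraints: it crosses the x-axis at the gridline x = 0; it meets the y-axis at y = 0 (among the integer gridlines).
4. Together with the visible shape, these determine p as stated.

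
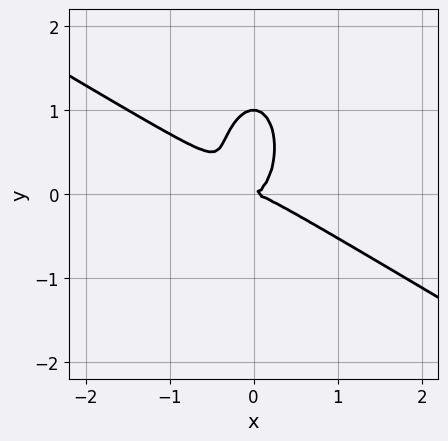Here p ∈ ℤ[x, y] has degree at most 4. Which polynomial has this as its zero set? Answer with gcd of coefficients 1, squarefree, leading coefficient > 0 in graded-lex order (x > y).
The degree is 3 — no degree-2 curve has this shape.
From the axis intercepts and sections: it meets the x-axis at x = 0 (among the integer gridlines); among the integer gridlines, it crosses the y-axis at y ∈ {0, 1}.
Fitting integer coefficients to these (and the overall shape) gives p.

2*x^3 + 3*x^2*y + y^3 - y^2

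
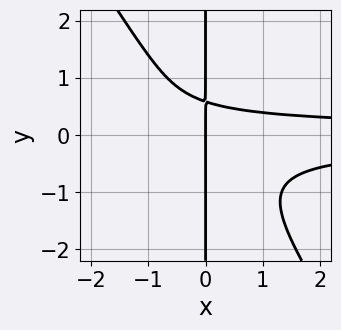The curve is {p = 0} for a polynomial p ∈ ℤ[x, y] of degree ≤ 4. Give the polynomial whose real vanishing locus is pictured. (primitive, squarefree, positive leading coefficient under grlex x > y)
1. deg p = 4.
2. From the axis intercepts and sections: the visible y-axis segment lies entirely on the curve; it crosses the x-axis at the gridline x = 0.
3. Assembling these constraints gives the stated polynomial.

3*x^2*y^2 + 2*x*y^3 + x*y - x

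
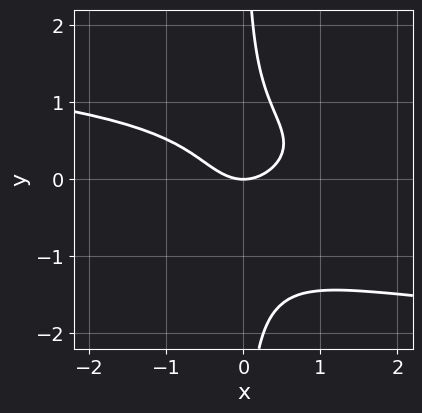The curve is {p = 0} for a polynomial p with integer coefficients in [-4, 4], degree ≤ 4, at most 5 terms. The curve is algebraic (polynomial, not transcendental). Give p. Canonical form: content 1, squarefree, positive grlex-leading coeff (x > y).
3*x*y^3 + 2*x*y^2 + 2*x^2 - 2*y

1. The degree is 4 — a generic line meets the curve in up to 4 points.
2. Observable constraints: one x-axis crossing is at x = 0; it crosses the y-axis at the gridline y = 0.
3. The integer polynomial consistent with all of this is the stated p.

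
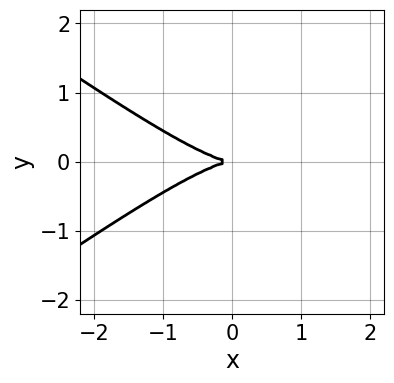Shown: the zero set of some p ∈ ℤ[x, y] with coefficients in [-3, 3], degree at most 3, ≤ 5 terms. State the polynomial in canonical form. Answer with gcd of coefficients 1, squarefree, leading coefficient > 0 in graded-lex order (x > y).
x^3 - 2*x*y^2 + 3*y^2

The degree is 3 — a generic line meets the curve in up to 3 points.
Symmetries: it's symmetric under y → −y, forcing even powers of y.
Against the integer gridlines: one y-axis crossing is at y = 0; it crosses the x-axis at the gridline x = 0.
The integer polynomial consistent with all of this is the stated p.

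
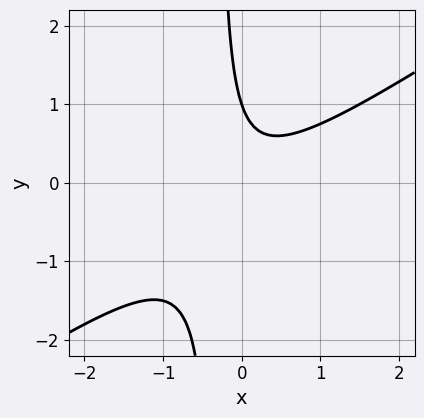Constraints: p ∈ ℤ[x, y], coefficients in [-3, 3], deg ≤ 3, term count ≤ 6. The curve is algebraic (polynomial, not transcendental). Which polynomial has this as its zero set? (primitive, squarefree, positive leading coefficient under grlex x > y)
2*x^2 - 3*x*y - y + 1

(a) Degree: no degree-1 curve has this shape, so deg p = 2.
(b) Checking where it meets the axes: one y-axis crossing is at y = 1; no x-intercept at any integer in the box.
(c) Putting this together gives p.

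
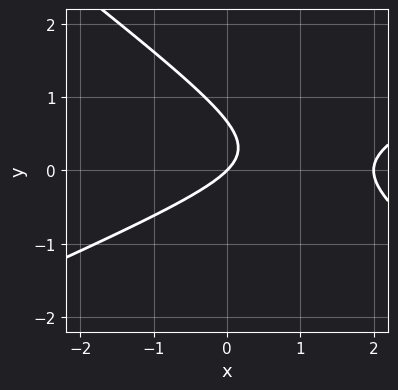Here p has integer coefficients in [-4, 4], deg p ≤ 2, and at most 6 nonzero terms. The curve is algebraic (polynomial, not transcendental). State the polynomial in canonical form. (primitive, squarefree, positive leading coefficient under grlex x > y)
x^2 - x*y - 3*y^2 - 2*x + 2*y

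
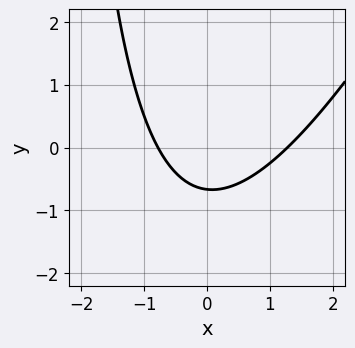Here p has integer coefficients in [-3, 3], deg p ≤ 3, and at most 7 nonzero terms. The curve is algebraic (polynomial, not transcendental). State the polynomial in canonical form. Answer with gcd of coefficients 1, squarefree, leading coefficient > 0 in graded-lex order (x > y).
2*x^2 - x*y - x - 3*y - 2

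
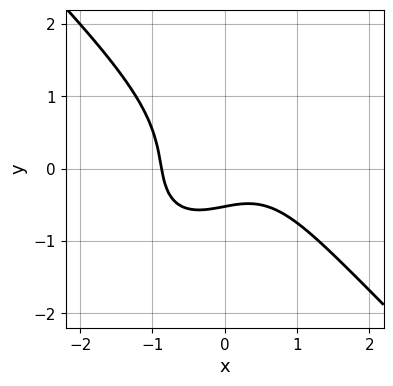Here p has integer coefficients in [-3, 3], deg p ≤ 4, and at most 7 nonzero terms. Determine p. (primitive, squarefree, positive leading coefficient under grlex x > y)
3*x^3 + 3*y^3 + 2*x*y + 3*y + 2

First, degree: the shape is more complex than any degree-2 curve, so deg p = 3.
Finally, the integer polynomial consistent with all of this is the stated p.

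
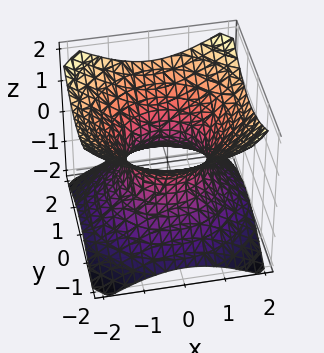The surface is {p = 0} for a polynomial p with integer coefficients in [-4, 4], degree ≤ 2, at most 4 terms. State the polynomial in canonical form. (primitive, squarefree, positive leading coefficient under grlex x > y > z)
Degree: the shape is more complex than any degree-1 surface, so deg p = 2.
By symmetry, the z-axis is an axis of rotation, so x and y enter only as x² + y².
Checking where it meets the axes: among the integer gridlines, it crosses the x-axis at x ∈ {-1, 1}; it misses every integer gridline on the z-axis.
These observations pin down the coefficients. Check: (0, -1, 0) on the y-axis lies on the surface, and p(0, -1, 0) = 0. ✓

2*x^2 + 2*y^2 - 3*z^2 - 2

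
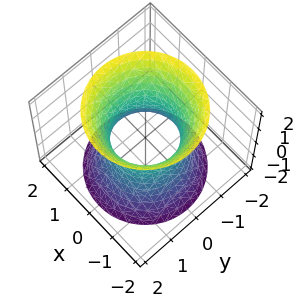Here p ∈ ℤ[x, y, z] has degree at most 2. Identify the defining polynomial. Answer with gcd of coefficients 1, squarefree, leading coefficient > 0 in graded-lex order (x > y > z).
First, the degree is 2 — an hourglass — one-sheet hyperboloid; a quadric.
Then, symmetries: the surface is invariant under rotation about z: p = q(x² + y², z); it's symmetric under z → −z, forcing even powers of z.
Next, from the visible intercepts: a circular section at z = 2 has radius between 1 and 2; the x-axis gridline crossings are at x ∈ {-1, 1}.
Finally, the integer polynomial consistent with all of this is the stated p. Check: (0, -1, 0) on the y-axis lies on the surface, and p(0, -1, 0) = 0. ✓

2*x^2 + 2*y^2 - z^2 - 2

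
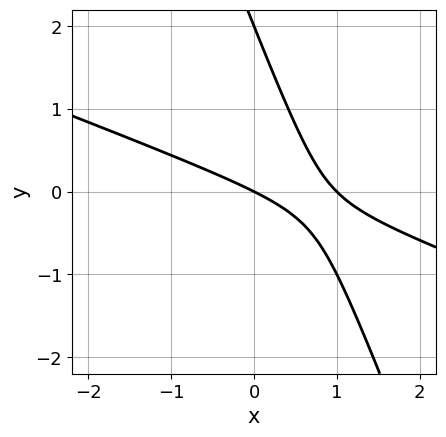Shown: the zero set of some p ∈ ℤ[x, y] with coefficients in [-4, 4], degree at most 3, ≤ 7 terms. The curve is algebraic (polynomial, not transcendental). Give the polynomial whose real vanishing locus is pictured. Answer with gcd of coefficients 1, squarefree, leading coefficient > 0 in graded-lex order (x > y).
x^2 + 3*x*y + y^2 - x - 2*y

(a) Degree: the shape is more complex than any degree-1 curve, so deg p = 2.
(b) Against the integer gridlines: the y-axis gridline crossings are at y ∈ {0, 2}; the x-axis gridline crossings are at x ∈ {0, 1}.
(c) Solving for integer coefficients yields p as stated.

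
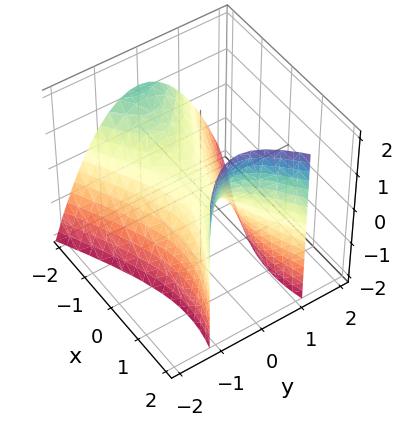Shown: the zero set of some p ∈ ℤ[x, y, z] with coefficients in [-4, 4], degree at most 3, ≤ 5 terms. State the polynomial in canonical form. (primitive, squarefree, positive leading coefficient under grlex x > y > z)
x^2 + x*z - 3*y^2 - 2*z

First, the degree is 2 — no degree-1 surface has this shape.
Next, against the integer gridlines: one x-axis crossing is at x = 0; it meets the z-axis at z = 0 (among the integer gridlines).
Finally, the integer polynomial consistent with all of this is the stated p.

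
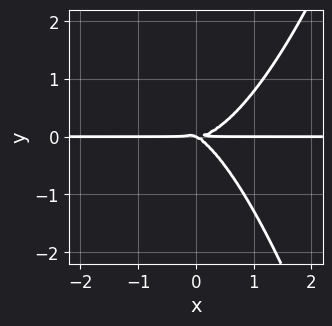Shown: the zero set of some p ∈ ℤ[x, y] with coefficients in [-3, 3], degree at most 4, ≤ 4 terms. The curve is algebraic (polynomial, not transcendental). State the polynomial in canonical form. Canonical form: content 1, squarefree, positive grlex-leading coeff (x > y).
2*x^3*y - x*y^2 - 2*y^3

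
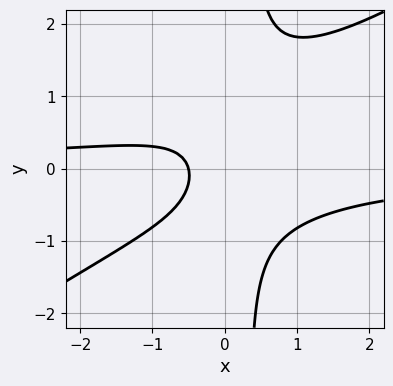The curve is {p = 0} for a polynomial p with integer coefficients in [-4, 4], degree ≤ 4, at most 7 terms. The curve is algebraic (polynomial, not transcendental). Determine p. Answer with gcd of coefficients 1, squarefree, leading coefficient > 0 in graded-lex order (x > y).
2*x^2*y - 3*x*y^2 + y^2 + 2*x + 1

(a) Degree: a generic line meets the curve in up to 3 points, so deg p = 3.
(b) Reading off the gridlines: no y-intercept at any integer in the box.
(c) These observations pin down the coefficients.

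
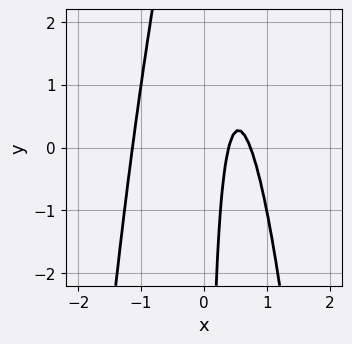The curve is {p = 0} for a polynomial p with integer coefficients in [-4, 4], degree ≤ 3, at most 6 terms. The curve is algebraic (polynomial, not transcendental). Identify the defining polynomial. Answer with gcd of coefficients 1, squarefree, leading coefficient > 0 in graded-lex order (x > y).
3*x^3 + x*y - 3*x + 1

1. deg p = 3. A generic line meets the curve in up to 3 points.
2. Observable constraints: it misses every integer gridline on the y-axis.
3. The integer polynomial consistent with all of this is the stated p.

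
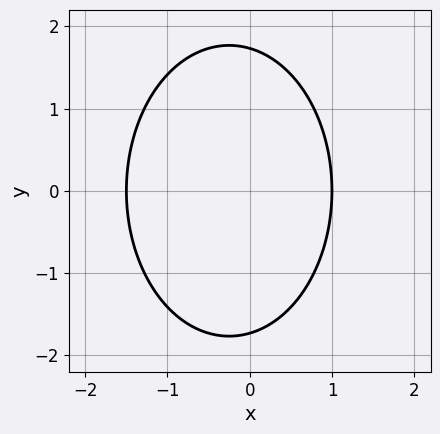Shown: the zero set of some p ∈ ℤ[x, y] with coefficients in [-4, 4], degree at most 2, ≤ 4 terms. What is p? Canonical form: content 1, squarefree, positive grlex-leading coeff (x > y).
1. deg p = 2.
2. Symmetries: the y ↦ −y reflection is a symmetry, so y appears only in even powers.
3. Checking where it meets the axes: it crosses the x-axis at the gridline x = 1.
4. These observations pin down the coefficients.

2*x^2 + y^2 + x - 3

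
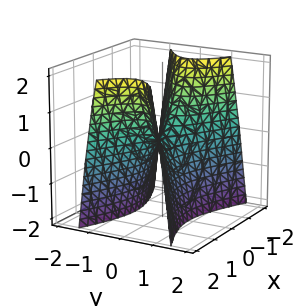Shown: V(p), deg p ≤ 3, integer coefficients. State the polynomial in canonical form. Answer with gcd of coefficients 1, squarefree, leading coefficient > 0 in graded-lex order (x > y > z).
x^2 - 3*y^2 - z

deg p = 2. A saddle surface; a quadric.
Symmetries: it's symmetric under x → −x, forcing even powers of x; mirror symmetry y ↦ −y ⇒ only even powers of y.
From the axis intercepts and sections: it crosses the y-axis at the gridline y = 0; it meets the x-axis at x = 0 (among the integer gridlines); it meets the z-axis at z = 0 (among the integer gridlines).
Assembling these constraints gives the stated polynomial.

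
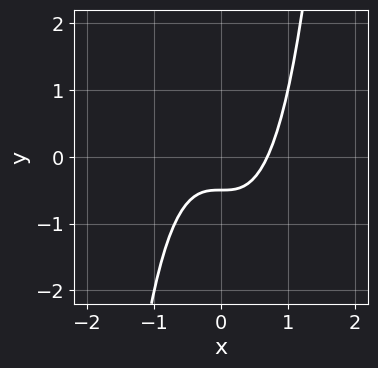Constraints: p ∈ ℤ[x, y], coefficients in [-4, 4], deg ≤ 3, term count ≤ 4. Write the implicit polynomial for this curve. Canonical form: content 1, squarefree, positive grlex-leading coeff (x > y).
3*x^3 - 2*y - 1

1. deg p = 3.
2. The integer polynomial consistent with all of this is the stated p.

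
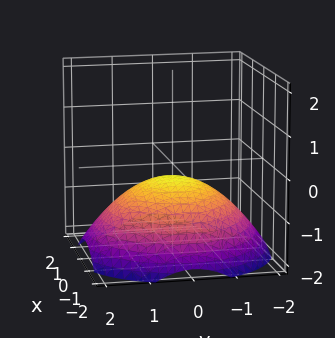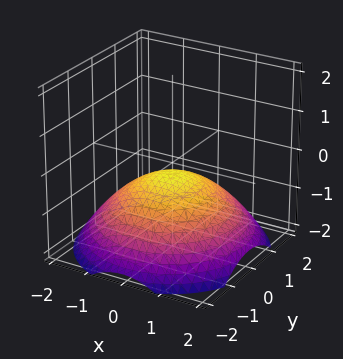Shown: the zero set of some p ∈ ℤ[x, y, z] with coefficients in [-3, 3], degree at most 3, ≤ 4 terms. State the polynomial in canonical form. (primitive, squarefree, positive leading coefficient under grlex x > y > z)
1. The degree is 2 — a generic line meets the surface in up to 2 points.
2. Symmetries: the z-axis is an axis of rotation, so x and y enter only as x² + y².
3. From the axis intercepts and sections: no y-intercept at any integer in the box; a circular section at z = -1 has radius between 1 and 2; no x-intercept at any integer in the box.
4. Fitting integer coefficients to these (and the overall shape) gives p.

x^2 + y^2 + 3*z + 1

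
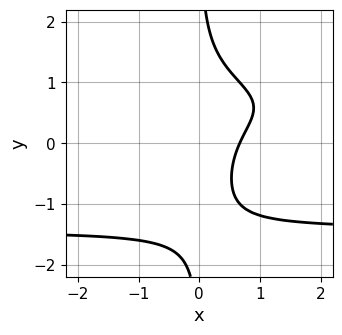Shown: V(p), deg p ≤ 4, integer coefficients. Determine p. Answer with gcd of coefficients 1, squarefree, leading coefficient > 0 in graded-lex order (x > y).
2*x*y^3 - 2*x*y + 3*x - 2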